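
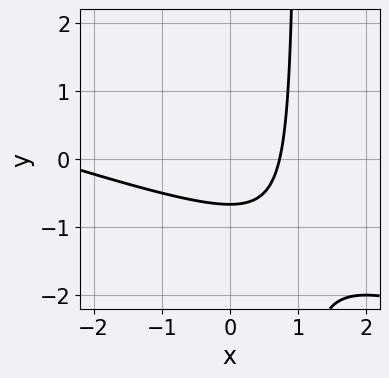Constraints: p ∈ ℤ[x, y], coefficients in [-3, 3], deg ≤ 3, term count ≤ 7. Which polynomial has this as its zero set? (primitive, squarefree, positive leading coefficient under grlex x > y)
x^2 + 3*x*y + 2*x - 3*y - 2

1. Degree: the shape is more complex than any degree-1 curve, so deg p = 2.
2. The integer polynomial consistent with all of this is the stated p.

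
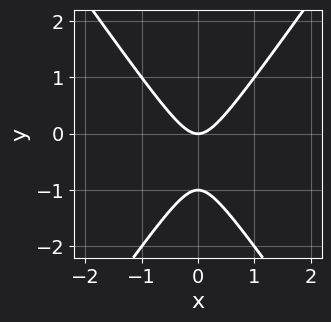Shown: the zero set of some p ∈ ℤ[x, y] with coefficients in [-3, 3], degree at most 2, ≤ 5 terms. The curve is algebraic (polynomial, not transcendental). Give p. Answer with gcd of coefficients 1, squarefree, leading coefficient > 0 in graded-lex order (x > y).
2*x^2 - y^2 - y

First, degree: a generic line meets the curve in up to 2 points, so deg p = 2.
Next, symmetries: it's symmetric under x → −x, forcing even powers of x.
Then, checking where it meets the axes: one x-axis crossing is at x = 0; the y-axis gridline crossings are at y ∈ {-1, 0}.
Finally, assembling these constraints gives the stated polynomial.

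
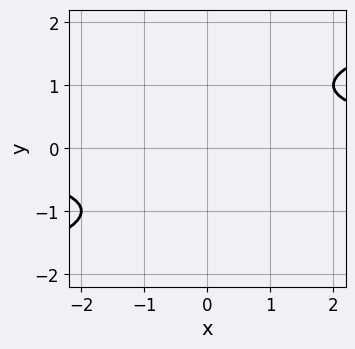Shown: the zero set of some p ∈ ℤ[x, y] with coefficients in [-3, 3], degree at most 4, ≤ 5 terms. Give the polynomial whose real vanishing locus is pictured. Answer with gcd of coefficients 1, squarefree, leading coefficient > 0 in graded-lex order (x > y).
Degree: the shape is more complex than any degree-3 curve, so deg p = 4.
From the axis intercepts and sections: the curve avoids every integer y-axis point in the box; no x-intercept at any integer in the box.
These observations pin down the coefficients.

y^4 - 2*x*y + 3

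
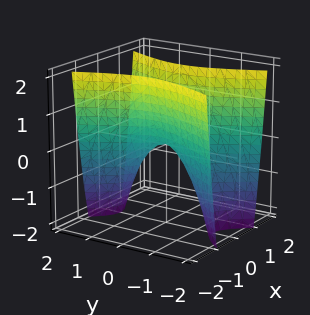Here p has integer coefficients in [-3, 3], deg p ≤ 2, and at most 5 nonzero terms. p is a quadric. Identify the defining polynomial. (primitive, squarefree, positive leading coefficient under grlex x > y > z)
3*x^2 - y^2 - z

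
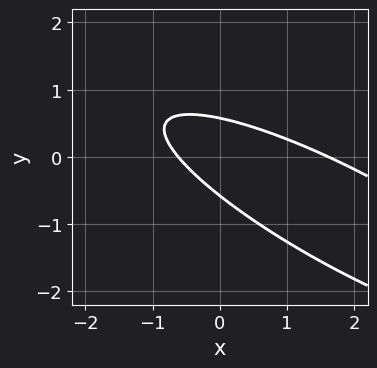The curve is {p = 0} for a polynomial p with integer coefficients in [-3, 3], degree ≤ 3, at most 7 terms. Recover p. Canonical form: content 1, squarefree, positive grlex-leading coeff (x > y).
The degree is 2 — a generic line meets the curve in up to 2 points.
Solving for integer coefficients yields p as stated.

x^2 + 3*x*y + 3*y^2 - x - 1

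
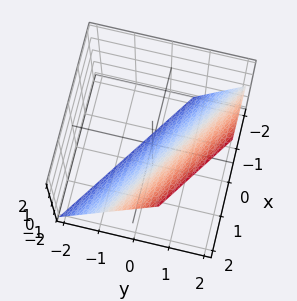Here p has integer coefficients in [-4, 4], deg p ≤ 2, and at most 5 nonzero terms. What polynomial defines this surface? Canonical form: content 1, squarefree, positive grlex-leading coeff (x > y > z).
2*x + 3*y - 2*z - 2

(a) Degree: every cross-section is a straight line — this is a plane, so deg p = 1.
(b) Against the integer gridlines: it meets the x-axis at x = 1 (among the integer gridlines); one z-axis crossing is at z = -1.
(c) Together with the visible shape, these determine p as stated.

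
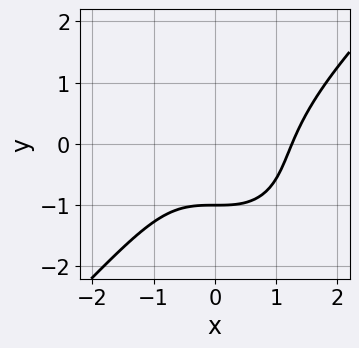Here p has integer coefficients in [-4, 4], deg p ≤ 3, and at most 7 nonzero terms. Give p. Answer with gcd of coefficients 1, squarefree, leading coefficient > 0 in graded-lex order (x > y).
x^3 - y^3 - y^2 - 2*y - 2

1. deg p = 3. The shape is more complex than any degree-2 curve.
2. Checking where it meets the axes: one y-axis crossing is at y = -1.
3. Matching integer coefficients to the picture gives p.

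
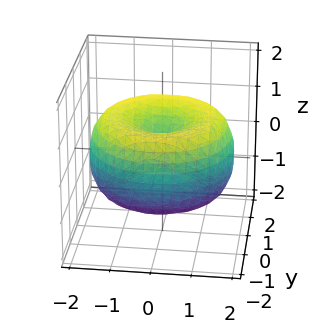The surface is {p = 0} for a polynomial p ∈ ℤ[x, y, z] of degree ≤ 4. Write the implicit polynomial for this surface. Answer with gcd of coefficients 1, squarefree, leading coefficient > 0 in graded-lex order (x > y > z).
deg p = 4. No degree-3 surface has this shape.
Symmetries: the z-axis is an axis of rotation, so x and y enter only as x² + y².
Observable constraints: a circular section at z = 1 has radius exactly 1.
Matching integer coefficients to the picture gives p.

x^4 + 2*x^2*y^2 + y^4 - 3*x^2 - 3*y^2 + 3*z^2 - 1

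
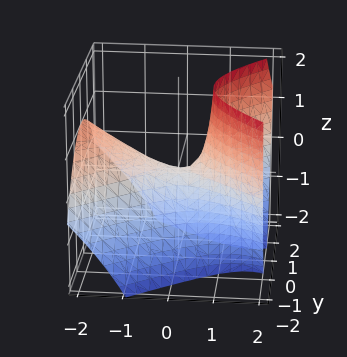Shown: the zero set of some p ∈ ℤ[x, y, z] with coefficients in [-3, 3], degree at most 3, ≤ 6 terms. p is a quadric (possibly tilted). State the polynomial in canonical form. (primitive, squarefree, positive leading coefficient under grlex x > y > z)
First, degree: the shape is more complex than any degree-1 surface, so deg p = 2.
Then, from the visible intercepts: it meets the z-axis at z = 0 (among the integer gridlines); it meets the y-axis at y = 0 (among the integer gridlines); it meets the x-axis at x = 0 (among the integer gridlines).
Finally, matching integer coefficients to the picture gives p.

2*x^2 + 3*x*z - 3*y^2 - 3*z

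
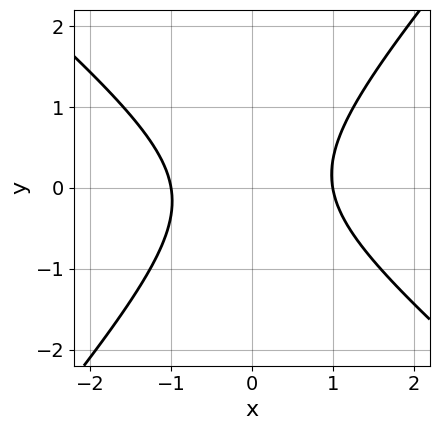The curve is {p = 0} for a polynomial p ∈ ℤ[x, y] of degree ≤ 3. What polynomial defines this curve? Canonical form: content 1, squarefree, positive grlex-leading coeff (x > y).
deg p = 2. No degree-1 curve has this shape.
Checking where it meets the axes: among the integer gridlines, it crosses the x-axis at x ∈ {-1, 1}; the curve avoids every integer y-axis point in the box.
Solving for integer coefficients yields p as stated.

3*x^2 + x*y - 3*y^2 - 3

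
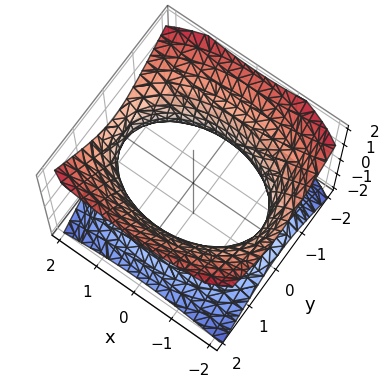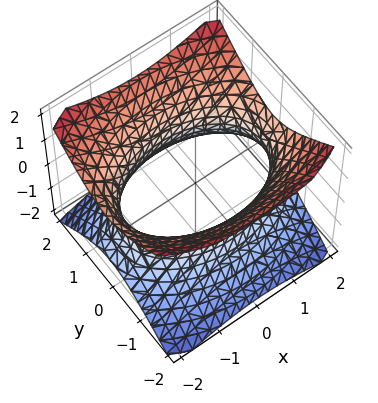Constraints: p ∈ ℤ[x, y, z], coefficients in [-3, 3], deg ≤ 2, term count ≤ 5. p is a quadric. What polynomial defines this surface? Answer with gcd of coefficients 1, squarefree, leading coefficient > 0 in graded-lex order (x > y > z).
x^2 + 2*y^2 - 2*z^2 - 3

(a) deg p = 2. An hourglass — one-sheet hyperboloid; a quadric.
(b) Symmetries: it's symmetric under x → −x, forcing even powers of x; mirror symmetry y ↦ −y ⇒ only even powers of y; the z ↦ −z reflection is a symmetry, so z appears only in even powers.
(c) From the axis intercepts and sections: no z-intercept at any integer in the box.
(d) Assembling these constraints gives the stated polynomial.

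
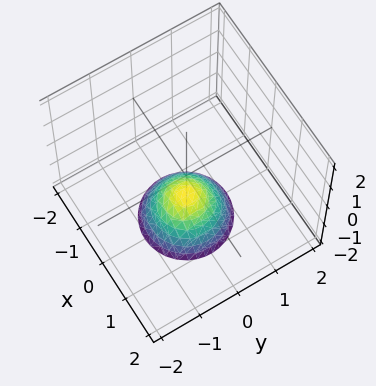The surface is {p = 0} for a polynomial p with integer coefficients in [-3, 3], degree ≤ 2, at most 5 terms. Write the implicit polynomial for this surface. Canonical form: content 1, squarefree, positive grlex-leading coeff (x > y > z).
x^2 + y^2 + z + 1

(a) Degree: the shape is more complex than any degree-1 surface, so deg p = 2.
(b) Symmetries: rotational symmetry about the z-axis ⇒ p depends on x, y only through x² + y².
(c) Checking where it meets the axes: it misses every integer gridline on the y-axis; no x-intercept at any integer in the box.
(d) These observations pin down the coefficients.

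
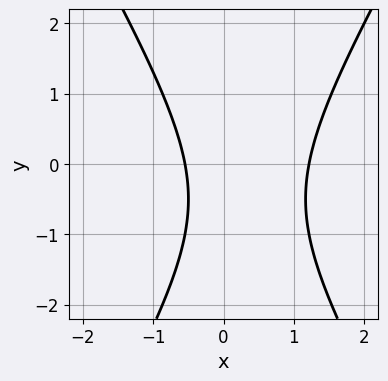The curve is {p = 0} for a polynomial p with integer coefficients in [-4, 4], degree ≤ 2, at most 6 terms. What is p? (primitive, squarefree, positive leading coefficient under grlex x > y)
(a) Degree: the shape is more complex than any degree-1 curve, so deg p = 2.
(b) From the axis intercepts and sections: it misses every integer gridline on the y-axis.
(c) Putting this together gives p.

3*x^2 - y^2 - 2*x - y - 2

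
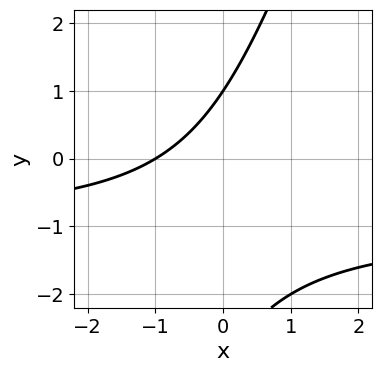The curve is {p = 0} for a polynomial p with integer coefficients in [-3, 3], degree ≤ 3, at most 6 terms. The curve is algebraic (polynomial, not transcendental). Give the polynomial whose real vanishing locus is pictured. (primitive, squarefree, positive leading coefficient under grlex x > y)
3*x*y - y^2 + 3*x - 2*y + 3

First, degree: a generic line meets the curve in up to 2 points, so deg p = 2.
Next, checking where it meets the axes: one x-axis crossing is at x = -1; it crosses the y-axis at the gridline y = 1.
Finally, solving for integer coefficients yields p as stated.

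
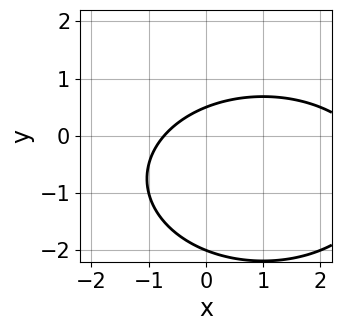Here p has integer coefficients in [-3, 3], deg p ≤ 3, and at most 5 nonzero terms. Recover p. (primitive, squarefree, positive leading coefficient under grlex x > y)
First, the degree is 2 — no degree-1 curve has this shape.
Next, against the integer gridlines: one y-axis crossing is at y = -2.
Finally, solving for integer coefficients yields p as stated.

x^2 + 2*y^2 - 2*x + 3*y - 2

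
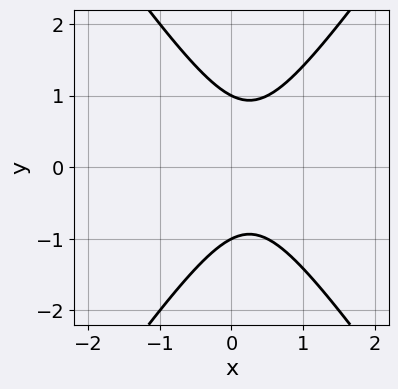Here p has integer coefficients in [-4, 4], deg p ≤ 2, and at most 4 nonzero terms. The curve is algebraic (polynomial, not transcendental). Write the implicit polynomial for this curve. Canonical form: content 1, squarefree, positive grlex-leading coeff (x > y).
2*x^2 - y^2 - x + 1

First, deg p = 2.
Next, symmetries: mirror symmetry y ↦ −y ⇒ only even powers of y.
Then, against the integer gridlines: the y-axis gridline crossings are at y ∈ {-1, 1}; no x-intercept at any integer in the box.
Finally, these observations pin down the coefficients.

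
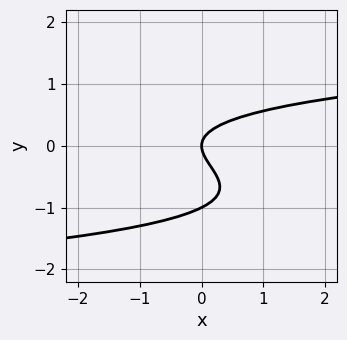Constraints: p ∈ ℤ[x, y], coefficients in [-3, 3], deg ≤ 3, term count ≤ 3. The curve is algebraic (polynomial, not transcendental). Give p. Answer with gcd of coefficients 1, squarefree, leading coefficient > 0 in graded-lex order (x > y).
(a) deg p = 3. The shape is more complex than any degree-2 curve.
(b) Reading off the gridlines: it crosses the x-axis at the gridline x = 0; among the integer gridlines, it crosses the y-axis at y ∈ {-1, 0}.
(c) Assembling these constraints gives the stated polynomial.

2*y^3 + 2*y^2 - x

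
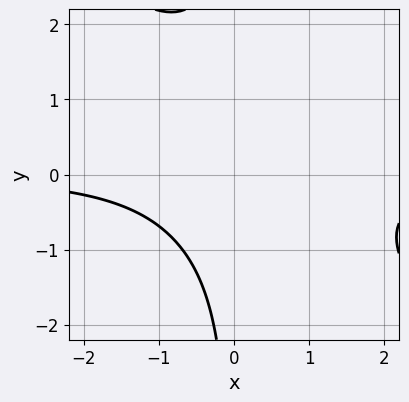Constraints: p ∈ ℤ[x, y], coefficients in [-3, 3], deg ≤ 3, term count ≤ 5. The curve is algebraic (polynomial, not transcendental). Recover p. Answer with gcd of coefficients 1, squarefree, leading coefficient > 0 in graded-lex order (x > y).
2*x^2*y + 2*x*y^2 - x*y + 3

deg p = 3. The shape is more complex than any degree-2 curve.
Against the integer gridlines: no x-intercept at any integer in the box; it misses every integer gridline on the y-axis.
Matching integer coefficients to the picture gives p.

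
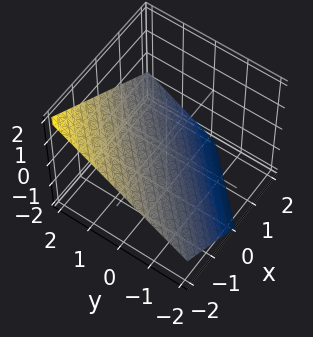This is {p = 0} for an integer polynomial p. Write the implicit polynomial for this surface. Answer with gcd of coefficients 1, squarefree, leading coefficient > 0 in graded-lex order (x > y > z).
(a) The degree is 1 — the surface is flat (a plane).
(b) From the visible intercepts: it meets the x-axis at x = -1 (among the integer gridlines); one y-axis crossing is at y = 1.
(c) These observations pin down the coefficients.

2*x - 2*y + 3*z + 2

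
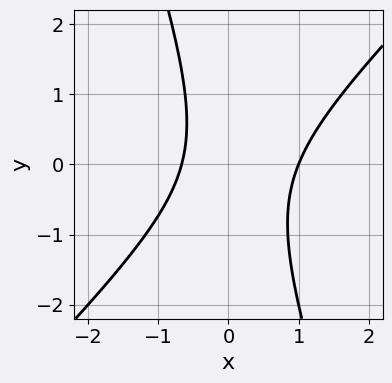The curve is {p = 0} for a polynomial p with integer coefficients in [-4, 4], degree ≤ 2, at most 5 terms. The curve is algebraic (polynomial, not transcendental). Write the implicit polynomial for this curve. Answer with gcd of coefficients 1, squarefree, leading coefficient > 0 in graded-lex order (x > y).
Degree: a generic line meets the curve in up to 2 points, so deg p = 2.
Observable constraints: one x-axis crossing is at x = 1; the curve avoids every integer y-axis point in the box.
The integer polynomial consistent with all of this is the stated p.

3*x^2 - 2*x*y - y^2 - x - 2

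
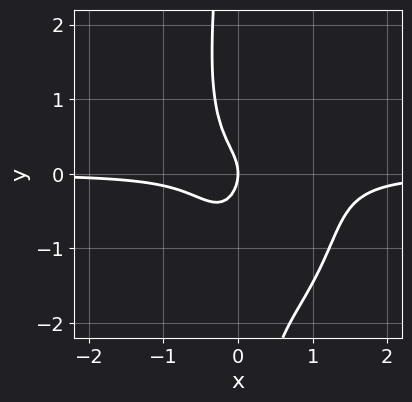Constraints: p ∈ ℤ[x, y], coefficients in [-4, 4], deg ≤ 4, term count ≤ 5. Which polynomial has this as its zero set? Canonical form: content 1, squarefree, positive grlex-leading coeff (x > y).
1. The degree is 4 — no degree-3 curve has this shape.
2. From the visible intercepts: one y-axis crossing is at y = 0; it meets the x-axis at x = 0 (among the integer gridlines).
3. These observations pin down the coefficients.

3*x^3*y + x*y^3 - 3*x^2*y + y^2 + x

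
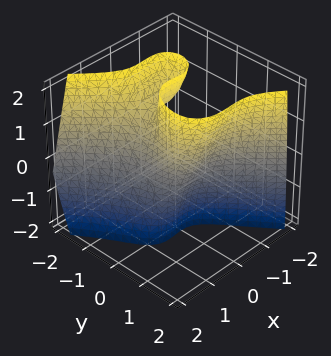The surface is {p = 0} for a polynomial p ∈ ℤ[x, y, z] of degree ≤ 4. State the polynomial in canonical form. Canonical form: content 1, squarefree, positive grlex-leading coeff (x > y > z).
3*x^3 + x^2*z + 2*y^3 - 2*y*z - 1

1. The degree is 3 — no degree-2 surface has this shape.
2. Against the integer gridlines: it misses every integer gridline on the z-axis.
3. Assembling these constraints gives the stated polynomial.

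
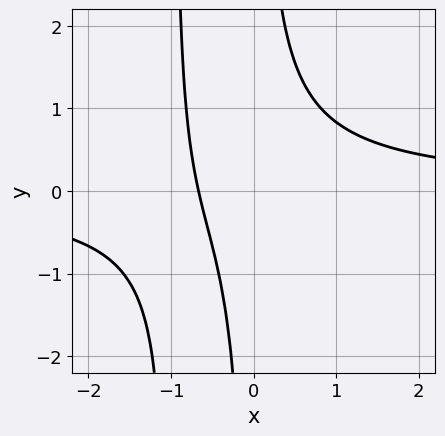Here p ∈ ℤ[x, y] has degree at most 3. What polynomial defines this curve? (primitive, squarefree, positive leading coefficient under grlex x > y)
3*x^2*y + 3*x*y - 3*x - 2

1. The degree is 3 — no degree-2 curve has this shape.
2. Checking where it meets the axes: the curve avoids every integer y-axis point in the box.
3. Solving for integer coefficients yields p as stated.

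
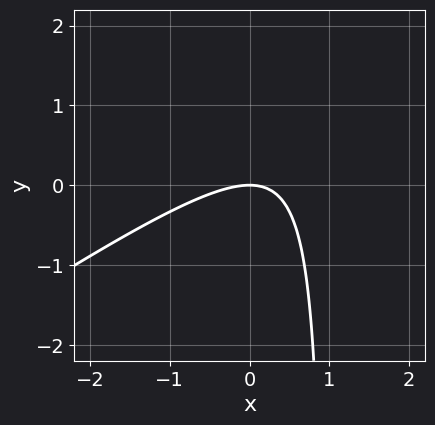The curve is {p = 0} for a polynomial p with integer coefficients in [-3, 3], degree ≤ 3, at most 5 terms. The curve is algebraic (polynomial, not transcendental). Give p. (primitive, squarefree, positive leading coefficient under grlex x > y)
The degree is 2 — a generic line meets the curve in up to 2 points.
From the visible intercepts: it crosses the x-axis at the gridline x = 0; it meets the y-axis at y = 0 (among the integer gridlines).
Solving for integer coefficients yields p as stated.

2*x^2 - 3*x*y + 3*y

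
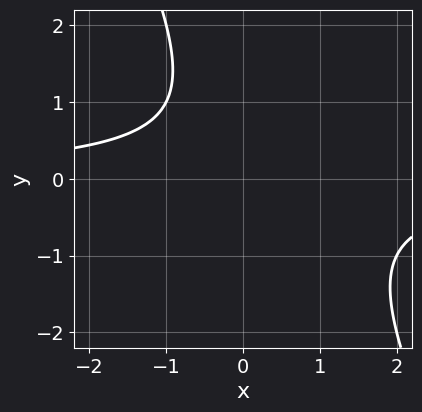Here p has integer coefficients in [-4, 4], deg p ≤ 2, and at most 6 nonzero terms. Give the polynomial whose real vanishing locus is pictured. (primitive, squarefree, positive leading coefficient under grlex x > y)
1. The degree is 2 — the shape is more complex than any degree-1 curve.
2. Reading off the gridlines: it misses every integer gridline on the y-axis; the curve avoids every integer x-axis point in the box.
3. These observations pin down the coefficients.

2*x*y + y^2 - y + 2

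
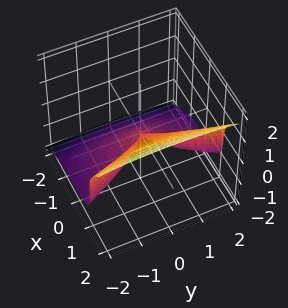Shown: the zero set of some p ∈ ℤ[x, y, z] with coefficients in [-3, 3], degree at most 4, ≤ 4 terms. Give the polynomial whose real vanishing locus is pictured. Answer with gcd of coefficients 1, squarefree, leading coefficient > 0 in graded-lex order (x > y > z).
(a) deg p = 3. The shape is more complex than any degree-2 surface.
(b) Reading off the gridlines: it meets the z-axis at z = 0 (among the integer gridlines); one y-axis crossing is at y = 0; one x-axis crossing is at x = 0.
(c) Fitting integer coefficients to these (and the overall shape) gives p.

2*x^3 - 3*z^3 - y^2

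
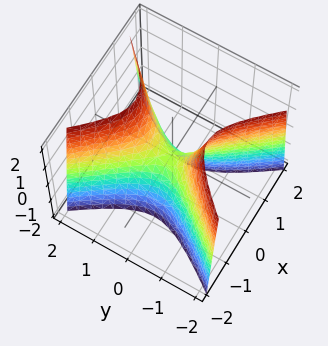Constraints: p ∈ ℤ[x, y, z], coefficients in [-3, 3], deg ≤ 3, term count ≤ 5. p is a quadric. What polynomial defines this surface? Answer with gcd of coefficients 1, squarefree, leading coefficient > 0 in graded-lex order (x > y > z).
(a) deg p = 2.
(b) Symmetries: the x ↦ −x reflection is a symmetry, so x appears only in even powers; it's symmetric under y → −y, forcing even powers of y.
(c) Checking where it meets the axes: it crosses the x-axis at the gridline x = 0; it crosses the z-axis at the gridline z = 0; it crosses the y-axis at the gridline y = 0.
(d) Matching integer coefficients to the picture gives p.

3*x^2 - 2*y^2 + z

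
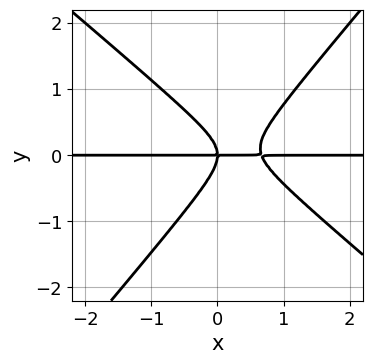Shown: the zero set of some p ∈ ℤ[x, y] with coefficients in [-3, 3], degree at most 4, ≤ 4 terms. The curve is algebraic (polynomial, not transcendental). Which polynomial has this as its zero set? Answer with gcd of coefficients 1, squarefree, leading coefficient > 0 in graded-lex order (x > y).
3*x^2*y + x*y^2 - 3*y^3 - 2*x*y

(a) The degree is 3 — the shape is more complex than any degree-2 curve.
(b) Checking where it meets the axes: every point of the x-axis in the box is on the curve; one y-axis crossing is at y = 0.
(c) These observations pin down the coefficients.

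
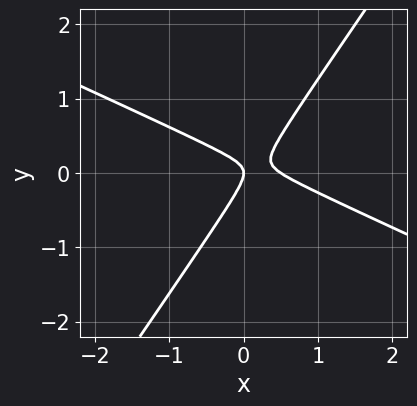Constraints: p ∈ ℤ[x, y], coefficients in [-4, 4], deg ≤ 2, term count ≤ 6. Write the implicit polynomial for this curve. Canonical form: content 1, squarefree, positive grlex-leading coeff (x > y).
(a) The degree is 2 — the shape is more complex than any degree-1 curve.
(b) Reading off the gridlines: one x-axis crossing is at x = 0; it meets the y-axis at y = 0 (among the integer gridlines).
(c) These observations pin down the coefficients.

2*x^2 + 3*x*y - 3*y^2 - x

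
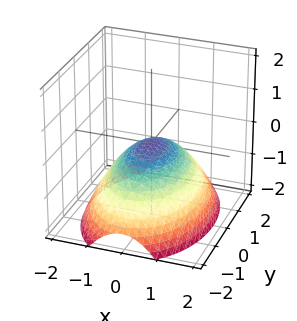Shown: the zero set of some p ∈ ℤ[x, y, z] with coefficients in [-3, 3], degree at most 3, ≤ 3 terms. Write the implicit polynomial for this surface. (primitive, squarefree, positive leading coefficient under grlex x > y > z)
(a) The degree is 2 — a paraboloid; a quadric.
(b) Symmetries: the y ↦ −y reflection is a symmetry, so y appears only in even powers; the x ↦ −x reflection is a symmetry, so x appears only in even powers.
(c) Reading off the gridlines: it meets the z-axis at z = 0 (among the integer gridlines); it crosses the x-axis at the gridline x = 0; it meets the y-axis at y = 0 (among the integer gridlines).
(d) Assembling these constraints gives the stated polynomial.

2*x^2 + y^2 + 3*z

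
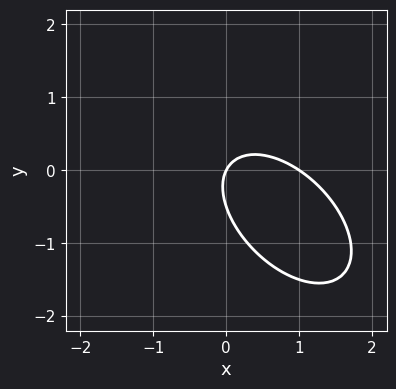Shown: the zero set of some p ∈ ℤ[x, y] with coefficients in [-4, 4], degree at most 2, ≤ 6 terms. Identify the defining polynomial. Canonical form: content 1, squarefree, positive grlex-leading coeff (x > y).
(a) deg p = 2. No degree-1 curve has this shape.
(b) Reading off the gridlines: it meets the y-axis at y = 0 (among the integer gridlines); the x-axis gridline crossings are at x ∈ {0, 1}.
(c) Solving for integer coefficients yields p as stated.

2*x^2 + 2*x*y + 2*y^2 - 2*x + y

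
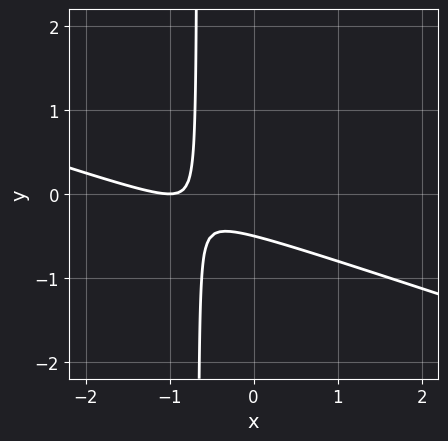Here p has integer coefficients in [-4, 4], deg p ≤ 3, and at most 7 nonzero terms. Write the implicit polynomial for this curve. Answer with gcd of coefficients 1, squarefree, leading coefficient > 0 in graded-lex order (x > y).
(a) deg p = 2. The shape is more complex than any degree-1 curve.
(b) Reading off the gridlines: it crosses the x-axis at the gridline x = -1.
(c) Assembling these constraints gives the stated polynomial.

x^2 + 3*x*y + 2*x + 2*y + 1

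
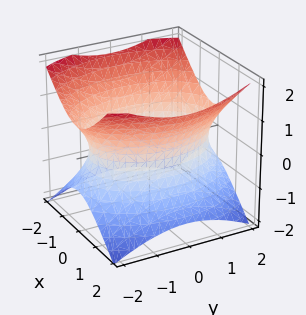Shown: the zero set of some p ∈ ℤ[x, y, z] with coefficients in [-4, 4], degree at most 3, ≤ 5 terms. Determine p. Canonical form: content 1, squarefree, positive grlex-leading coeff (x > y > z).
deg p = 2. An hourglass — one-sheet hyperboloid; a quadric.
Symmetries: mirror symmetry y ↦ −y ⇒ only even powers of y; it's symmetric under x → −x, forcing even powers of x; mirror symmetry z ↦ −z ⇒ only even powers of z.
From the visible intercepts: no z-intercept at any integer in the box.
Together with the visible shape, these determine p as stated.

2*x^2 + y^2 - 2*z^2 - 3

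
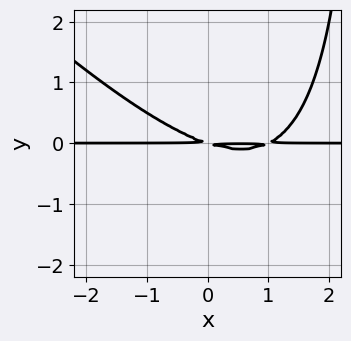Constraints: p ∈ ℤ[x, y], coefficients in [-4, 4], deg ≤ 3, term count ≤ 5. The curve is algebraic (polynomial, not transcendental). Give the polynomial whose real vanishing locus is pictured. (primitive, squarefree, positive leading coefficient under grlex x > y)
Degree: a generic line meets the curve in up to 3 points, so deg p = 3.
Observable constraints: the visible x-axis segment lies entirely on the curve.
Putting this together gives p.

x^2*y + x*y^2 - x*y - 3*y^2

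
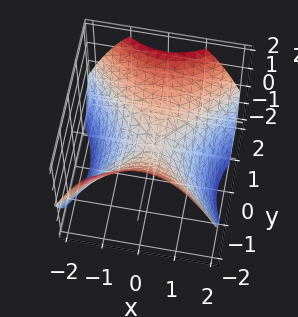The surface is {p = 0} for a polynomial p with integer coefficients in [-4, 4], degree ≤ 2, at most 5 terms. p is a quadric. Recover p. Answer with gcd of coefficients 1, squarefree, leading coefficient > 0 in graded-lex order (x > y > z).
2*x^2 - 2*y^2 + 3*z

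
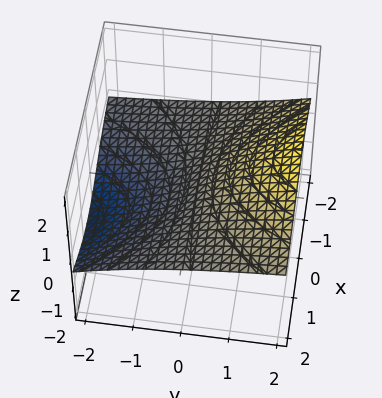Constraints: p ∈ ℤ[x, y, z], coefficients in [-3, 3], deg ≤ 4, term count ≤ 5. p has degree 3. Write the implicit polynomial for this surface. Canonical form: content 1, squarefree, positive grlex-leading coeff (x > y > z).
2*x^2*z + x*y*z + 2*z^3 - 2*y + 3*z

deg p = 3. The shape is more complex than any degree-2 surface.
From the visible intercepts: every point of the x-axis in the box is on the surface; one z-axis crossing is at z = 0; one y-axis crossing is at y = 0.
Matching integer coefficients to the picture gives p.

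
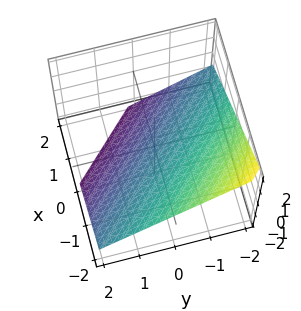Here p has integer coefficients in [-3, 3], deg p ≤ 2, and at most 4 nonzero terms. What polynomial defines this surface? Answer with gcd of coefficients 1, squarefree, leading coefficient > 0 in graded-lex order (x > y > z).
2*x + 2*y + 3*z + 2

First, degree: the surface is flat (a plane), so deg p = 1.
Next, observable constraints: it crosses the x-axis at the gridline x = -1; it meets the y-axis at y = -1 (among the integer gridlines).
Finally, these observations pin down the coefficients.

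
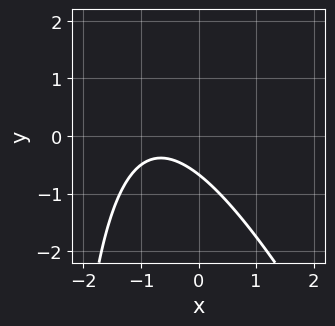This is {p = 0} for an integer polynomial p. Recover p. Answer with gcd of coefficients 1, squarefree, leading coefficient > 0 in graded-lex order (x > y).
2*x^2 + x*y + 3*x + 3*y + 2

deg p = 2. A generic line meets the curve in up to 2 points.
Reading off the gridlines: the curve avoids every integer x-axis point in the box.
Solving for integer coefficients yields p as stated.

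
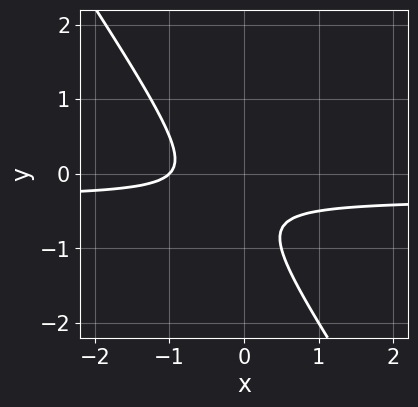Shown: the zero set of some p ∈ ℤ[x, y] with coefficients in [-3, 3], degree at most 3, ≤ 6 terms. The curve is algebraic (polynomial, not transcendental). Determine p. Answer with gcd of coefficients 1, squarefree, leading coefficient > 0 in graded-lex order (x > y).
(a) Degree: a generic line meets the curve in up to 2 points, so deg p = 2.
(b) Reading off the gridlines: no y-intercept at any integer in the box; it meets the x-axis at x = -1 (among the integer gridlines).
(c) Putting this together gives p.

3*x*y + 2*y^2 + x + 2*y + 1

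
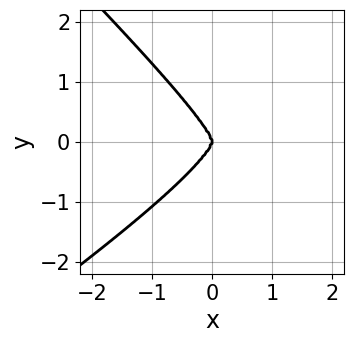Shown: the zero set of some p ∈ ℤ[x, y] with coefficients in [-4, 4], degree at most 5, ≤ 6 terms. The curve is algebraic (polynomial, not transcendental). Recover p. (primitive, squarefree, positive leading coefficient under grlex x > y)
The degree is 4 — no degree-3 curve has this shape.
From the visible intercepts: it meets the y-axis at y = 0 (among the integer gridlines); it crosses the x-axis at the gridline x = 0.
Solving for integer coefficients yields p as stated.

2*x^2*y^2 - x*y^3 - 3*y^4 - 3*x^3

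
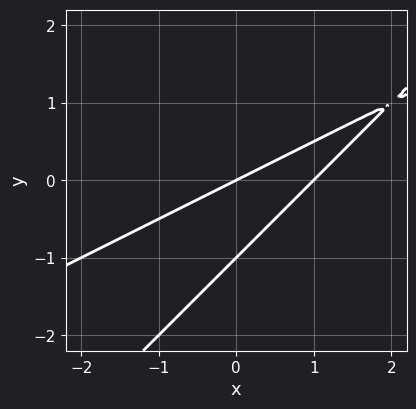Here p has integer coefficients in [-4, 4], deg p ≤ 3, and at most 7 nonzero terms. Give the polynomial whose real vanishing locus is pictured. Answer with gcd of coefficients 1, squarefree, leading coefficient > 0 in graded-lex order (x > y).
x^2 - 3*x*y + 2*y^2 - x + 2*y

1. Degree: no degree-1 curve has this shape, so deg p = 2.
2. From the axis intercepts and sections: among the integer gridlines, it crosses the x-axis at x ∈ {0, 1}; among the integer gridlines, it crosses the y-axis at y ∈ {-1, 0}.
3. Together with the visible shape, these determine p as stated.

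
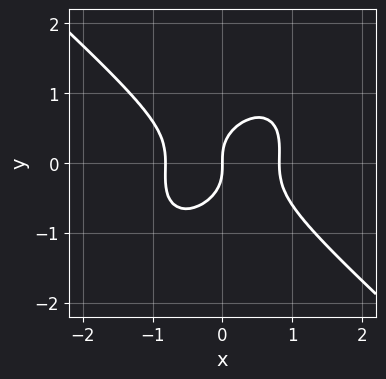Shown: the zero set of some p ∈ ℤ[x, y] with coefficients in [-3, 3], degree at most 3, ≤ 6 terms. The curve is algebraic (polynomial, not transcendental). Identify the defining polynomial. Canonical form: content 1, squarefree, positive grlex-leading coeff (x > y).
3*x^3 - x*y^2 + 3*y^3 - 2*x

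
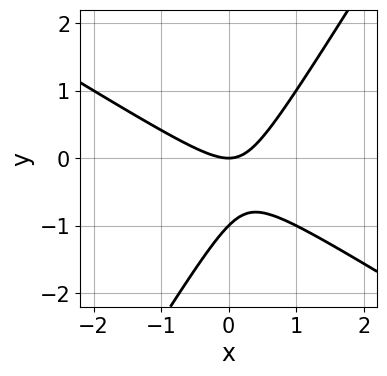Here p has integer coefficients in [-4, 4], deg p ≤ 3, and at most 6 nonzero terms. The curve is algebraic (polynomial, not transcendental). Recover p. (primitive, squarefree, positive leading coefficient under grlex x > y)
First, degree: no degree-1 curve has this shape, so deg p = 2.
Next, observable constraints: the y-axis gridline crossings are at y ∈ {-1, 0}; one x-axis crossing is at x = 0.
Finally, matching integer coefficients to the picture gives p.

x^2 + x*y - y^2 - y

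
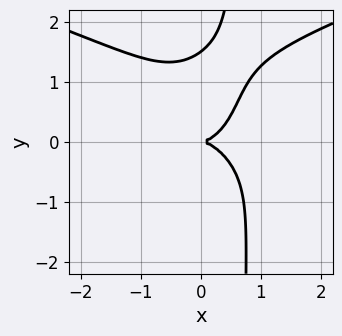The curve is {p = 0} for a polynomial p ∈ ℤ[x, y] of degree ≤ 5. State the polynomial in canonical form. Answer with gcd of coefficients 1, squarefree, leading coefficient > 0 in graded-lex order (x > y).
1. Degree: a generic line meets the curve in up to 4 points, so deg p = 4.
2. From the visible intercepts: it meets the y-axis at y = 0 (among the integer gridlines); it meets the x-axis at x = 0 (among the integer gridlines).
3. Putting this together gives p.

3*x*y^3 - 2*x^3 - 3*x*y^2 - 2*y^3 + 3*y^2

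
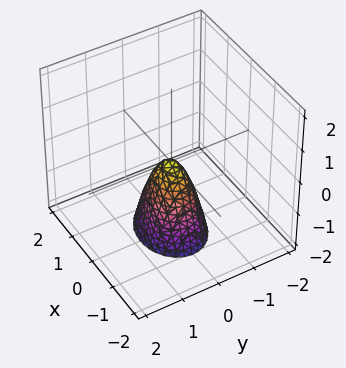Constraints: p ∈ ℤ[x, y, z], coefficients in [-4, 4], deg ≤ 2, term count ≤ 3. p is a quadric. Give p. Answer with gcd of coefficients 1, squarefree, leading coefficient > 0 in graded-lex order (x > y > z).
2*x^2 + 3*y^2 + z

1. Degree: a paraboloid; a quadric, so deg p = 2.
2. Symmetries: mirror symmetry y ↦ −y ⇒ only even powers of y; the x ↦ −x reflection is a symmetry, so x appears only in even powers.
3. Observable constraints: one y-axis crossing is at y = 0; it crosses the z-axis at the gridline z = 0; it crosses the x-axis at the gridline x = 0.
4. Putting this together gives p.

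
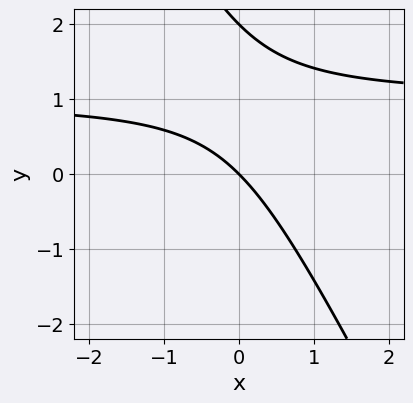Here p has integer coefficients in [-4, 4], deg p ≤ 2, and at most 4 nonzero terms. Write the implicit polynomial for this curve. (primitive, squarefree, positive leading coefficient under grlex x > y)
2*x*y + y^2 - 2*x - 2*y

(a) Degree: the shape is more complex than any degree-1 curve, so deg p = 2.
(b) Reading off the gridlines: among the integer gridlines, it crosses the y-axis at y ∈ {0, 2}; it meets the x-axis at x = 0 (among the integer gridlines).
(c) Fitting integer coefficients to these (and the overall shape) gives p.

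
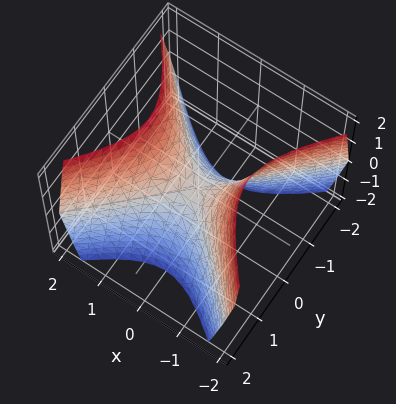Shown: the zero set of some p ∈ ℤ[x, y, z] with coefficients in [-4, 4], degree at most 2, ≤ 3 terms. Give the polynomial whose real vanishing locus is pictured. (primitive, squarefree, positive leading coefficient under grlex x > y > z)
1. The degree is 2 — a saddle surface; a quadric.
2. Symmetries: the y ↦ −y reflection is a symmetry, so y appears only in even powers; mirror symmetry x ↦ −x ⇒ only even powers of x.
3. Against the integer gridlines: it meets the y-axis at y = 0 (among the integer gridlines); it crosses the x-axis at the gridline x = 0; one z-axis crossing is at z = 0.
4. Matching integer coefficients to the picture gives p.

3*x^2 - 3*y^2 - 2*z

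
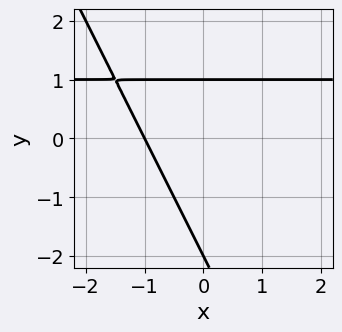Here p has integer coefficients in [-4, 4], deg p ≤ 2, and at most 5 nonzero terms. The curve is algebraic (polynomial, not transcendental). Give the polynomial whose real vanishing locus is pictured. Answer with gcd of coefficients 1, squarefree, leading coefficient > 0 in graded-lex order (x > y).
2*x*y + y^2 - 2*x + y - 2

First, the degree is 2 — the shape is more complex than any degree-1 curve.
Next, checking where it meets the axes: the y-axis gridline crossings are at y ∈ {-2, 1}; one x-axis crossing is at x = -1.
Finally, putting this together gives p.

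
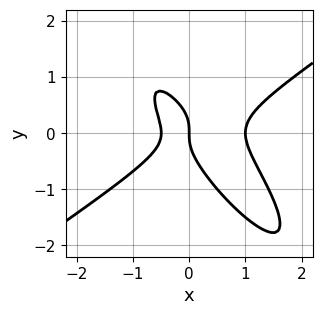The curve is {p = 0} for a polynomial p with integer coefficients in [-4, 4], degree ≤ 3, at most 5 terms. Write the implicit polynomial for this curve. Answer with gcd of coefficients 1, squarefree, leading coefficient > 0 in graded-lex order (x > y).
First, deg p = 3. A generic line meets the curve in up to 3 points.
Then, reading off the gridlines: among the integer gridlines, it crosses the x-axis at x ∈ {0, 1}; one y-axis crossing is at y = 0.
Finally, fitting integer coefficients to these (and the overall shape) gives p.

2*x^3 - 3*x*y^2 - 2*y^3 - x^2 - x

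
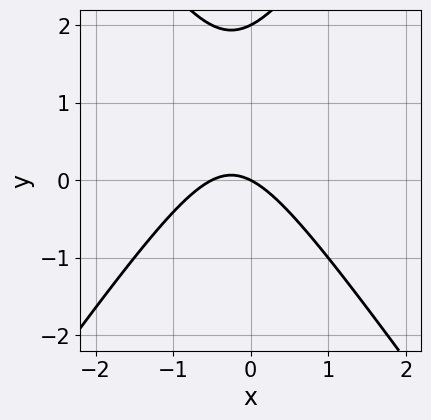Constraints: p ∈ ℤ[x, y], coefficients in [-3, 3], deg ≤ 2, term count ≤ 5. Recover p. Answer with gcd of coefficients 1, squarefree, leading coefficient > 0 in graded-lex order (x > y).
2*x^2 - y^2 + x + 2*y

1. deg p = 2. The shape is more complex than any degree-1 curve.
2. Reading off the gridlines: the y-axis gridline crossings are at y ∈ {0, 2}; it meets the x-axis at x = 0 (among the integer gridlines).
3. Assembling these constraints gives the stated polynomial.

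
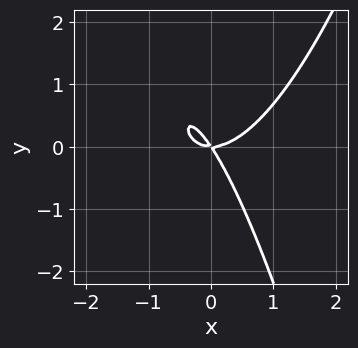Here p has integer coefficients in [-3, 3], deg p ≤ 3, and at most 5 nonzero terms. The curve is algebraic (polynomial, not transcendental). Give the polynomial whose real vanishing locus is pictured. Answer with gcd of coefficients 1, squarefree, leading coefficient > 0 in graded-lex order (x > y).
3*x^3 - 3*x*y - 2*y^2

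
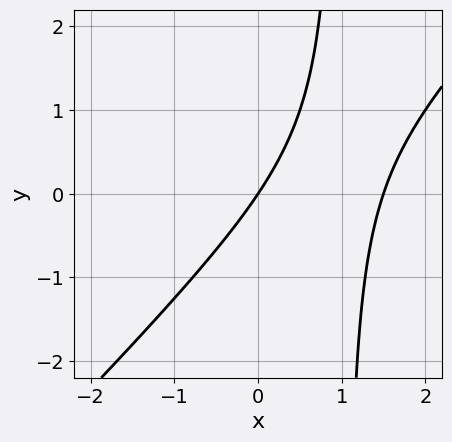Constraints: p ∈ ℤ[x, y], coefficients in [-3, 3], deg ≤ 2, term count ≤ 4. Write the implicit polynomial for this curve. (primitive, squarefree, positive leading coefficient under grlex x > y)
(a) The degree is 2 — a generic line meets the curve in up to 2 points.
(b) Observable constraints: it crosses the x-axis at the gridline x = 0; it crosses the y-axis at the gridline y = 0.
(c) Fitting integer coefficients to these (and the overall shape) gives p.

2*x^2 - 2*x*y - 3*x + 2*y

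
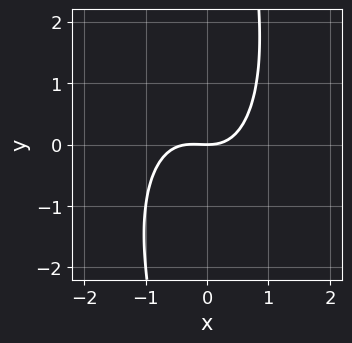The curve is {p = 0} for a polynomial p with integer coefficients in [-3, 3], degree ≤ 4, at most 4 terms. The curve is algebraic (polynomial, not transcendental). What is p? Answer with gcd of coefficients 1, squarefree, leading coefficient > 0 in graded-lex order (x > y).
3*x^3 + x*y^2 + x^2 - 3*y

First, degree: a generic line meets the curve in up to 3 points, so deg p = 3.
Then, observable constraints: it meets the y-axis at y = 0 (among the integer gridlines); it meets the x-axis at x = 0 (among the integer gridlines).
Finally, solving for integer coefficients yields p as stated.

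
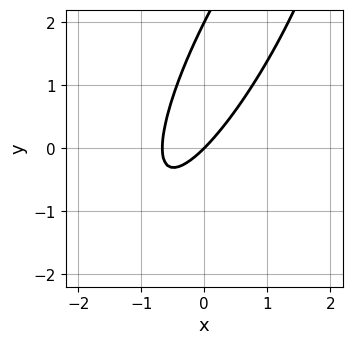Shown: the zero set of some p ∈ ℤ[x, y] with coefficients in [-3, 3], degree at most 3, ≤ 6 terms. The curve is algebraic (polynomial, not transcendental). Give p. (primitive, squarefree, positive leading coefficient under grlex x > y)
3*x^2 - 3*x*y + y^2 + 2*x - 2*y

First, degree: the shape is more complex than any degree-1 curve, so deg p = 2.
Then, reading off the gridlines: one x-axis crossing is at x = 0; the y-axis gridline crossings are at y ∈ {0, 2}.
Finally, matching integer coefficients to the picture gives p.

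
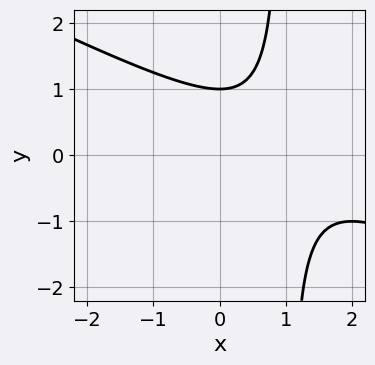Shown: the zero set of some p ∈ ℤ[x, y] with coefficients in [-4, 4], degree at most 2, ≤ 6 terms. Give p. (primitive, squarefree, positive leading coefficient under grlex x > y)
1. Degree: no degree-1 curve has this shape, so deg p = 2.
2. Reading off the gridlines: it crosses the y-axis at the gridline y = 1; no x-intercept at any integer in the box.
3. Together with the visible shape, these determine p as stated.

x^2 + 2*x*y - 2*x - 2*y + 2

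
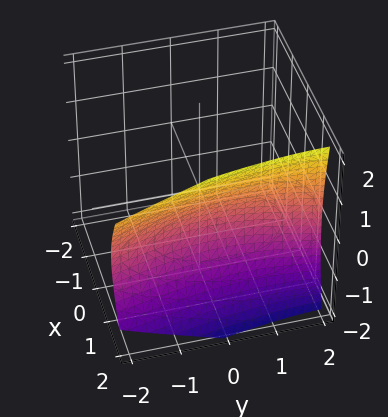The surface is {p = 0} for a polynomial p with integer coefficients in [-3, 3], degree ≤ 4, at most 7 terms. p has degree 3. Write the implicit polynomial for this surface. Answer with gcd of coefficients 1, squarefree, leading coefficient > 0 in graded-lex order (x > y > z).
(a) deg p = 3. The shape is more complex than any degree-2 surface.
(b) Checking where it meets the axes: it misses every integer gridline on the y-axis; it misses every integer gridline on the z-axis.
(c) Matching integer coefficients to the picture gives p.

2*x^3 + y*z^2 - y^2 - 3*z^2 - 3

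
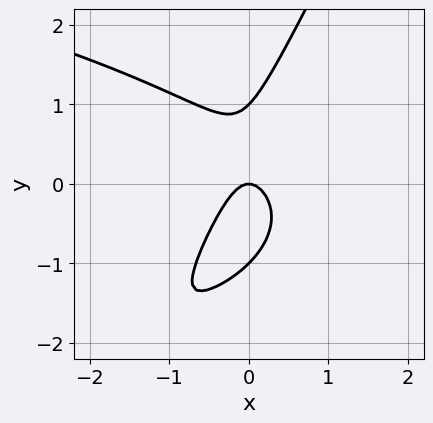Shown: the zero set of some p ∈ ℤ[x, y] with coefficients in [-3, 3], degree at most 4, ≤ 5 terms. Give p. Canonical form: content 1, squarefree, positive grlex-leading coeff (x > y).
(a) The degree is 3 — a generic line meets the curve in up to 3 points.
(b) Observable constraints: the y-axis gridline crossings are at y ∈ {-1, 0, 1}; it crosses the x-axis at the gridline x = 0.
(c) Solving for integer coefficients yields p as stated.

2*x*y^2 - y^3 + 3*x^2 + y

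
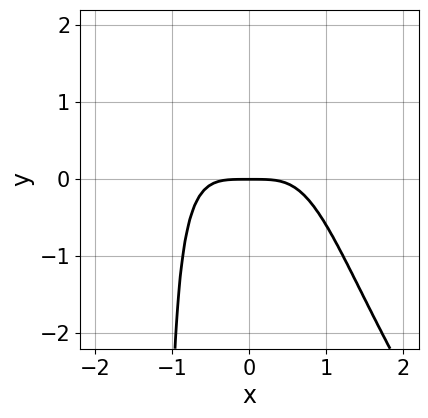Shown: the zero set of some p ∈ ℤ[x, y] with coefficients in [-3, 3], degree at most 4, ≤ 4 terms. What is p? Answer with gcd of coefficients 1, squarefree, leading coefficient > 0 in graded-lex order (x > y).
First, degree: the shape is more complex than any degree-3 curve, so deg p = 4.
Then, reading off the gridlines: one x-axis crossing is at x = 0; one y-axis crossing is at y = 0.
Finally, assembling these constraints gives the stated polynomial.

3*x^4 + 2*x^3*y + 3*y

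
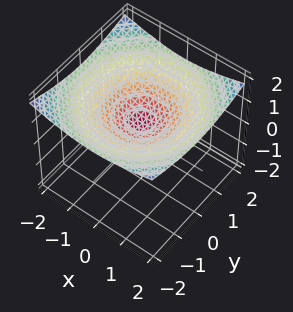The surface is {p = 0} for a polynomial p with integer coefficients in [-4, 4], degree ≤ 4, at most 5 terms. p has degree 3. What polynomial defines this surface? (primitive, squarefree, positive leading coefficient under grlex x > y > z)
(a) deg p = 3. No degree-2 surface has this shape.
(b) Checking where it meets the axes: it misses every integer gridline on the y-axis; it misses every integer gridline on the x-axis.
(c) Solving for integer coefficients yields p as stated.

3*z^3 - 3*x^2 - 3*y^2 + 3*z^2 - 1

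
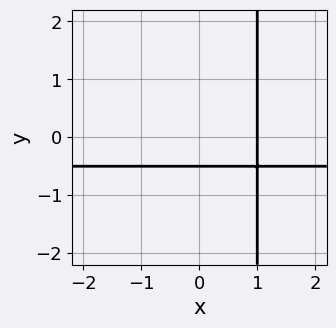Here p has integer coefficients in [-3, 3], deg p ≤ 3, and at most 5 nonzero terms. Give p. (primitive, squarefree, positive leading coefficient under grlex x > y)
(a) Degree: a generic line meets the curve in up to 2 points, so deg p = 2.
(b) Against the integer gridlines: one x-axis crossing is at x = 1.
(c) Solving for integer coefficients yields p as stated.

2*x*y + x - 2*y - 1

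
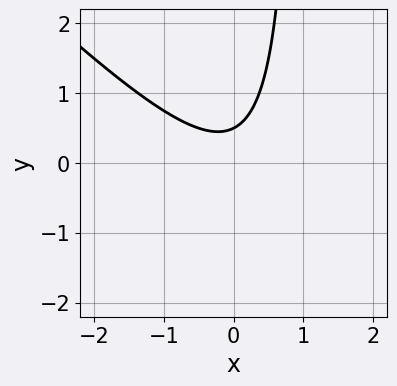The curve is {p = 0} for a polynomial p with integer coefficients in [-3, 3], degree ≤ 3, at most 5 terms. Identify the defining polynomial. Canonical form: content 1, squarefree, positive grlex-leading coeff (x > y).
2*x^2 + 2*x*y - 2*y + 1

The degree is 2 — the shape is more complex than any degree-1 curve.
Against the integer gridlines: the curve avoids every integer x-axis point in the box.
Together with the visible shape, these determine p as stated.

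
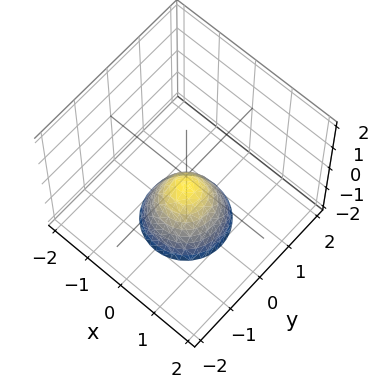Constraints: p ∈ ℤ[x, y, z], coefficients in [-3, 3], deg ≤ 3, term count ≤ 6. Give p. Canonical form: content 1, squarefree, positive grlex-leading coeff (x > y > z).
3*x^2 + 3*y^2 + 2*z + 1

(a) Degree: no degree-1 surface has this shape, so deg p = 2.
(b) By symmetry, the z-axis is an axis of rotation, so x and y enter only as x² + y².
(c) From the axis intercepts and sections: no y-intercept at any integer in the box; no x-intercept at any integer in the box; a circular section at z = -1 has radius between 0 and 1.
(d) Matching integer coefficients to the picture gives p.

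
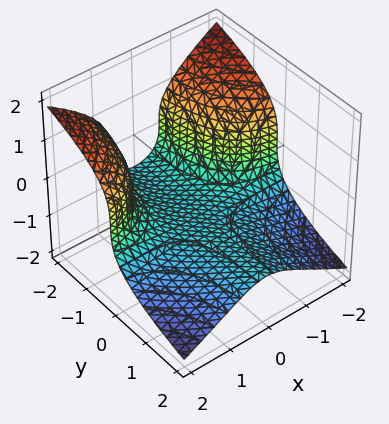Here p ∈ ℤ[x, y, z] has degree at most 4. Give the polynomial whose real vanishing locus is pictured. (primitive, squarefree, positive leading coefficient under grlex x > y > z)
2*x^2*y + 3*z^3 + 2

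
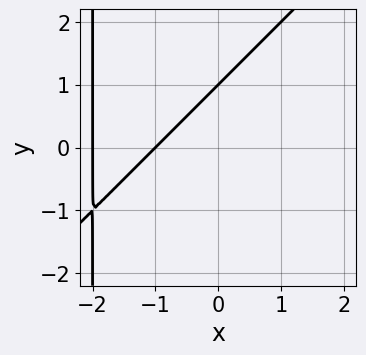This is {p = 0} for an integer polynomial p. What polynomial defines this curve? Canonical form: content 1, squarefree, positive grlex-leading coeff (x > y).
x^2 - x*y + 3*x - 2*y + 2

1. deg p = 2.
2. Checking where it meets the axes: it meets the y-axis at y = 1 (among the integer gridlines); the x-axis gridline crossings are at x ∈ {-2, -1}.
3. Putting this together gives p.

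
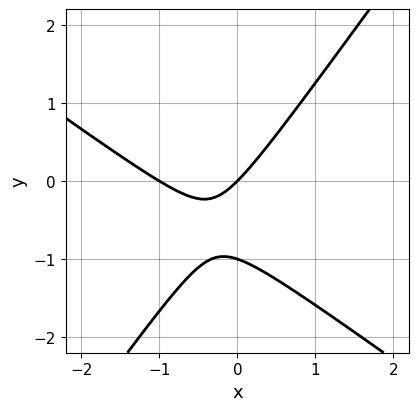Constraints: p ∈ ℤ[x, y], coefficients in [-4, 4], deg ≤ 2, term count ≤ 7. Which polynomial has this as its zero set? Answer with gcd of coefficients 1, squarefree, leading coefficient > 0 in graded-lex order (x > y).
1. deg p = 2.
2. Checking where it meets the axes: among the integer gridlines, it crosses the y-axis at y ∈ {-1, 0}; the x-axis gridline crossings are at x ∈ {-1, 0}.
3. Assembling these constraints gives the stated polynomial.

3*x^2 + 2*x*y - 3*y^2 + 3*x - 3*y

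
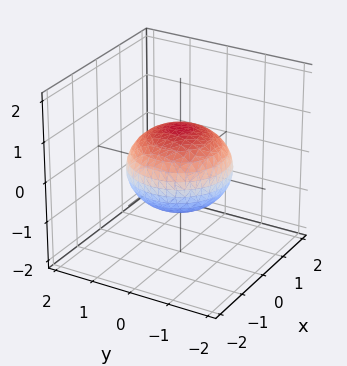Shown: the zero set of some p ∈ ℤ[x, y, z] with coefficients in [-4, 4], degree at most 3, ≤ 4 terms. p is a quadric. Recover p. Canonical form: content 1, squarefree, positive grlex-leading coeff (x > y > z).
2*x^2 + 2*y^2 + 3*z^2 - 3

1. Degree: a closed, bounded, convex surface; a quadric, so deg p = 2.
2. Symmetries: it's symmetric under z → −z, forcing even powers of z; the z-axis is an axis of rotation, so x and y enter only as x² + y².
3. From the visible intercepts: among the integer gridlines, it crosses the z-axis at z ∈ {-1, 1}; a circular section at z = 0 has radius between 1 and 2.
4. These observations pin down the coefficients.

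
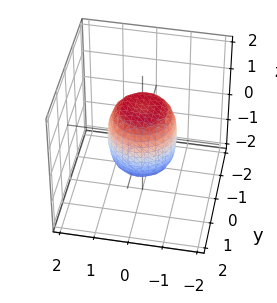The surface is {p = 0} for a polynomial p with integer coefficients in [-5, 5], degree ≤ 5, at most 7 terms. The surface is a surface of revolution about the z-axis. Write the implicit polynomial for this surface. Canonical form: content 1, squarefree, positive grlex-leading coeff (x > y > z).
The degree is 4 — no degree-3 surface has this shape.
Symmetries: the z-axis is an axis of rotation, so x and y enter only as x² + y².
Reading off the gridlines: a circular section at z = -1 has radius between 0 and 1; among the integer gridlines, it crosses the z-axis at z ∈ {-1, 1}; the x-axis gridline crossings are at x ∈ {-1, 1}.
Solving for integer coefficients yields p as stated. Check: (0, 1, 0) on the y-axis lies on the surface, and p(0, 1, 0) = 0. ✓

2*x^4 + 4*x^2*y^2 + 2*y^4 - x^2 - y^2 + z^2 - 1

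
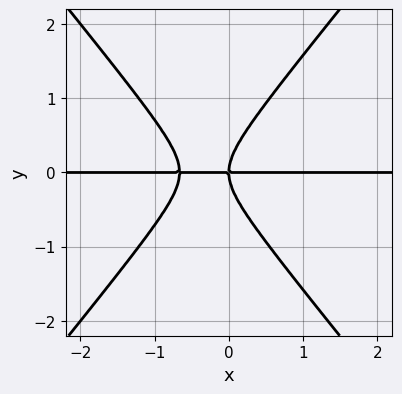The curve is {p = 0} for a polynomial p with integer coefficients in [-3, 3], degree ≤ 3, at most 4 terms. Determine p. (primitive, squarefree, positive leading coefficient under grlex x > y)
First, degree: no degree-2 curve has this shape, so deg p = 3.
Then, against the integer gridlines: it meets the y-axis at y = 0 (among the integer gridlines); the visible x-axis segment lies entirely on the curve.
Finally, solving for integer coefficients yields p as stated.

3*x^2*y - 2*y^3 + 2*x*y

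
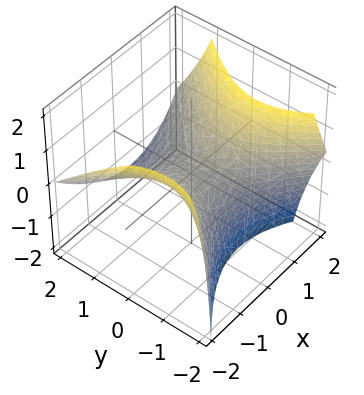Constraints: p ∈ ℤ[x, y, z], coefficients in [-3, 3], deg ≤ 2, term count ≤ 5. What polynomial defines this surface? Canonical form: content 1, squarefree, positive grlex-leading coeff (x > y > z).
(a) deg p = 2.
(b) Checking where it meets the axes: one z-axis crossing is at z = 0; it crosses the y-axis at the gridline y = 0.
(c) The integer polynomial consistent with all of this is the stated p.

2*x^2 + x*z - 2*y^2 - 2*y*z - 3*z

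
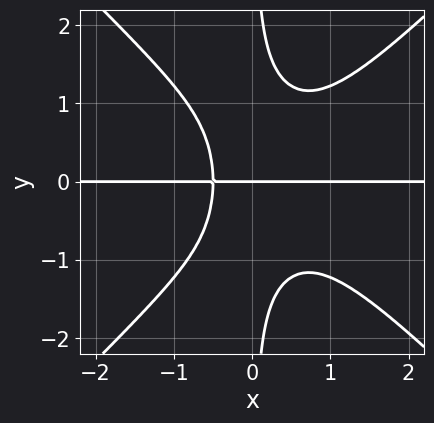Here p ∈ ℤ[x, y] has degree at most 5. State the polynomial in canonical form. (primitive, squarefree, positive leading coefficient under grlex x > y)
deg p = 4. The shape is more complex than any degree-3 curve.
Observable constraints: it meets the y-axis at y = 0 (among the integer gridlines); the visible x-axis segment lies entirely on the curve.
Assembling these constraints gives the stated polynomial.

2*x^3*y - 2*x*y^3 - x^2*y + x*y + y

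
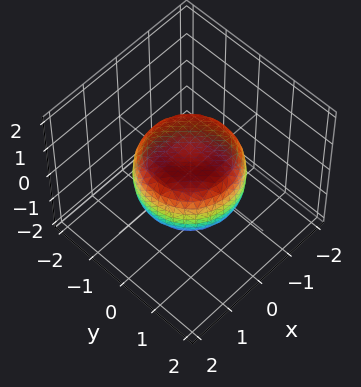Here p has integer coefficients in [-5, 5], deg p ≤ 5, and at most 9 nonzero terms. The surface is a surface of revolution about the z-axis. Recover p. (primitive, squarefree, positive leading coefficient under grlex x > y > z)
deg p = 4.
Symmetry: the surface is invariant under rotation about z: p = q(x² + y², z).
Checking where it meets the axes: a circular section at z = 0 has radius between 1 and 2.
Solving for integer coefficients yields p as stated.

2*x^4 + 4*x^2*y^2 + 2*y^4 - 2*x^2 - 2*y^2 + 3*z^2 - 2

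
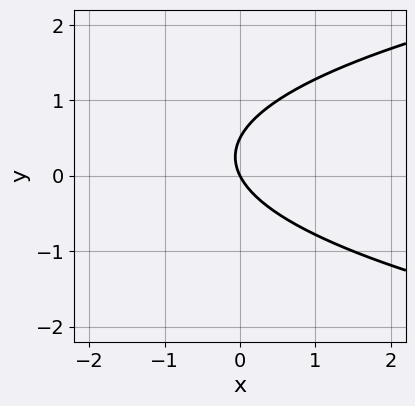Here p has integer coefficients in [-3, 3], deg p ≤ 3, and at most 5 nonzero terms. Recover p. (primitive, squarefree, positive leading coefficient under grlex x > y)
2*y^2 - 2*x - y

1. The degree is 2 — no degree-1 curve has this shape.
2. Reading off the gridlines: one x-axis crossing is at x = 0; one y-axis crossing is at y = 0.
3. These observations pin down the coefficients.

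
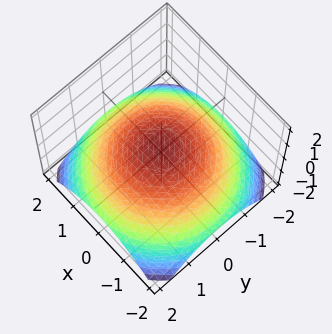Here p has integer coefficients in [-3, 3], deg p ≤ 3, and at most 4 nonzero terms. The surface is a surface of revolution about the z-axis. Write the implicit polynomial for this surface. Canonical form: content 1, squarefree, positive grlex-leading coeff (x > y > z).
(a) The degree is 2 — no degree-1 surface has this shape.
(b) Symmetries: the surface is invariant under rotation about z: p = q(x² + y², z).
(c) Observable constraints: among the integer gridlines, it crosses the y-axis at y ∈ {-1, 1}; the x-axis gridline crossings are at x ∈ {-1, 1}.
(d) The integer polynomial consistent with all of this is the stated p.

x^2 + y^2 + 3*z - 1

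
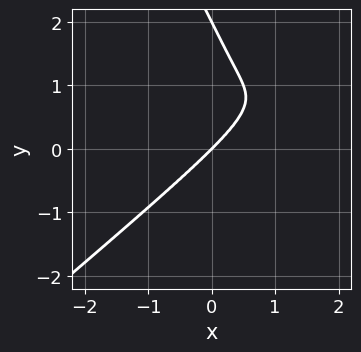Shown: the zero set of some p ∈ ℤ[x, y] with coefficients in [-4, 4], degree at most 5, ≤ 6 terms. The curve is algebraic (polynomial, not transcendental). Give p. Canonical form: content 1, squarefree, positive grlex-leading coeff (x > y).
2*x^3*y - 2*x*y^3 - y^4 - 2*x^3 + 2*y^3

Degree: the shape is more complex than any degree-3 curve, so deg p = 4.
Observable constraints: the y-axis gridline crossings are at y ∈ {0, 2}; it meets the x-axis at x = 0 (among the integer gridlines).
Matching integer coefficients to the picture gives p.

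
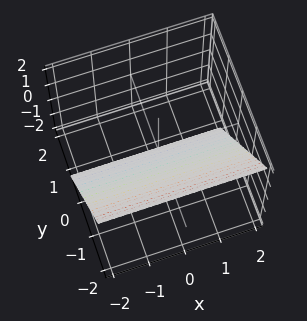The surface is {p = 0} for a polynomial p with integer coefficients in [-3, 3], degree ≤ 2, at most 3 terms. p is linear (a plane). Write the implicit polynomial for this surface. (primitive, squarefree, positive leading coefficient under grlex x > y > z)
1. Degree: the surface is flat (a plane), so deg p = 1.
2. Reading off the gridlines: no x-intercept at any integer in the box; one z-axis crossing is at z = -1.
3. Together with the visible shape, these determine p as stated.

3*y + 2*z + 2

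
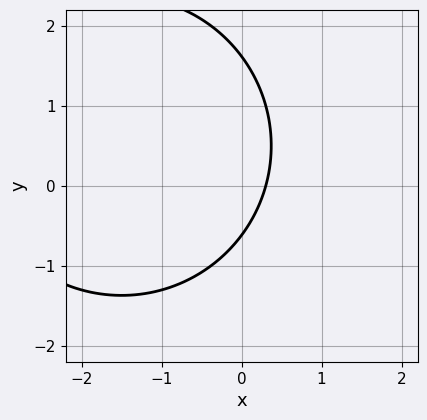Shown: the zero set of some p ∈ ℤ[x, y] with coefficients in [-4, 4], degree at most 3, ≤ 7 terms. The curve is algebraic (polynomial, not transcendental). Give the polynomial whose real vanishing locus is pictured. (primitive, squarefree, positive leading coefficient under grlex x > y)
x^2 + y^2 + 3*x - y - 1

deg p = 2.
Solving for integer coefficients yields p as stated.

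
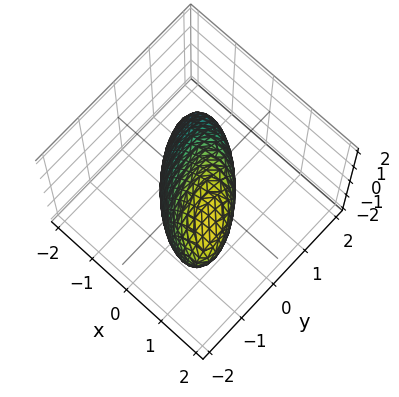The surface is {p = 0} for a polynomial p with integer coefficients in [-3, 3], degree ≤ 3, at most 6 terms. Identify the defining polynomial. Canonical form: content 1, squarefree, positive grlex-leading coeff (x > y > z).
1. deg p = 2.
2. Against the integer gridlines: among the integer gridlines, it crosses the y-axis at y ∈ {-1, 1}.
3. Matching integer coefficients to the picture gives p.

3*x^2 + 3*x*y - 2*x*z + 2*y^2 + z^2 - 2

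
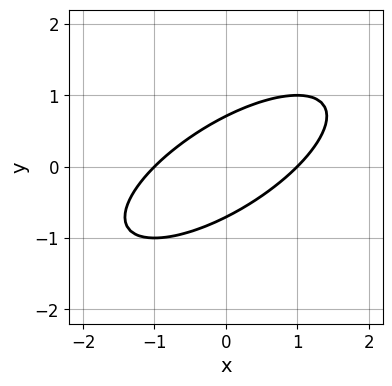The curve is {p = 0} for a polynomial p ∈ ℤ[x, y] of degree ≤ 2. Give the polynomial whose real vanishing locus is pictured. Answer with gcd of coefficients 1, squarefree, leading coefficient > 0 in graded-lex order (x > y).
deg p = 2. The shape is more complex than any degree-1 curve.
From the axis intercepts and sections: the x-axis gridline crossings are at x ∈ {-1, 1}.
Matching integer coefficients to the picture gives p.

x^2 - 2*x*y + 2*y^2 - 1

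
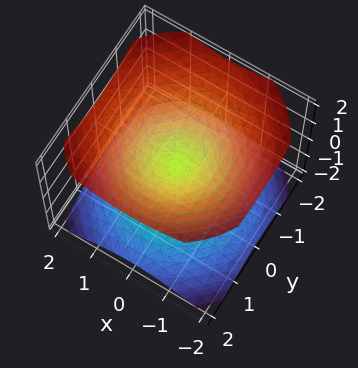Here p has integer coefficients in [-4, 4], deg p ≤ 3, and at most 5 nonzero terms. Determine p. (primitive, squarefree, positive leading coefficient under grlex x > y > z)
2*x^2 + 2*y^2 - 3*z^2

First, I count 2 distinct pieces.
Then, degree: a double cone through the origin; a quadric, so deg p = 2.
Then, symmetries: the z ↦ −z reflection is a symmetry, so z appears only in even powers; every cross-section ⟂ z is a circle, so x, y appear only via x² + y².
Then, against the integer gridlines: a circular section at z = 1 has radius between 1 and 2; it crosses the y-axis at the gridline y = 0.
Finally, these observations pin down the coefficients.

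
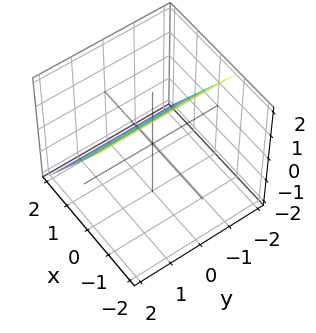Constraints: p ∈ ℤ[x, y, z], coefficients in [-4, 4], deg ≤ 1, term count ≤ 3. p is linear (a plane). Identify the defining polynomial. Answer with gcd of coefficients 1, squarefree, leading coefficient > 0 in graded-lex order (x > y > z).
3*x + 2*z - 2

Degree: every cross-section is a straight line — this is a plane, so deg p = 1.
Against the integer gridlines: it meets the z-axis at z = 1 (among the integer gridlines); no y-intercept at any integer in the box.
Assembling these constraints gives the stated polynomial.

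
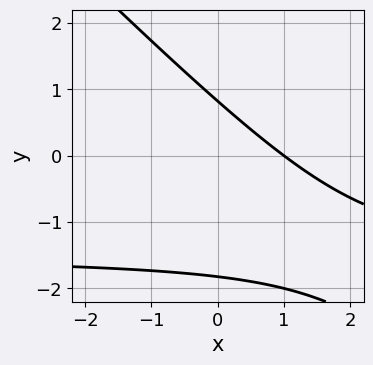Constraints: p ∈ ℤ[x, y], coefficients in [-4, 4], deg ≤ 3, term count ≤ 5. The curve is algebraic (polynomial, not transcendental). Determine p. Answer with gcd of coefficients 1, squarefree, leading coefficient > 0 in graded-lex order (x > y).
1. Degree: the shape is more complex than any degree-1 curve, so deg p = 2.
2. From the axis intercepts and sections: it meets the x-axis at x = 1 (among the integer gridlines).
3. Fitting integer coefficients to these (and the overall shape) gives p.

2*x*y + 2*y^2 + 3*x + 2*y - 3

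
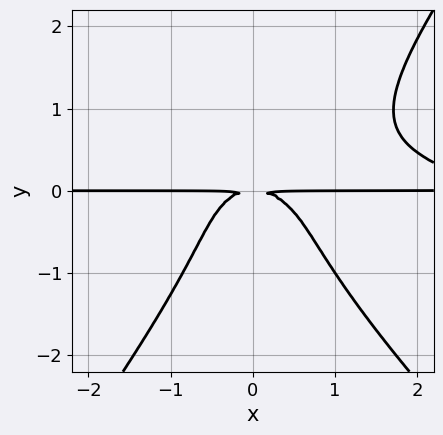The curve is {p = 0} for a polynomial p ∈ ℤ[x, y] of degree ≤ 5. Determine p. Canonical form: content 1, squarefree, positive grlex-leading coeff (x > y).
deg p = 4. The shape is more complex than any degree-3 curve.
Against the integer gridlines: the visible x-axis segment lies entirely on the curve.
These observations pin down the coefficients.

x^3*y + 3*x^2*y^2 - 2*y^4 - 3*x^2*y - 3*y^2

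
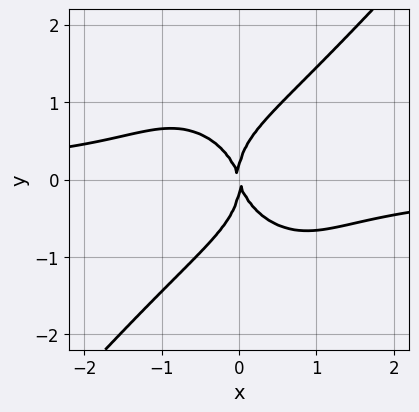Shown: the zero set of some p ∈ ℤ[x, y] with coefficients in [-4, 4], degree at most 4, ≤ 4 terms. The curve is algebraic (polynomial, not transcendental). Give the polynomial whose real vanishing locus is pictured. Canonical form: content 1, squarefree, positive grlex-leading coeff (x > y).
3*x^3*y - 2*y^4 + 3*x^2 + x*y

(a) The degree is 4 — no degree-3 curve has this shape.
(b) Reading off the gridlines: one y-axis crossing is at y = 0; one x-axis crossing is at x = 0.
(c) The integer polynomial consistent with all of this is the stated p.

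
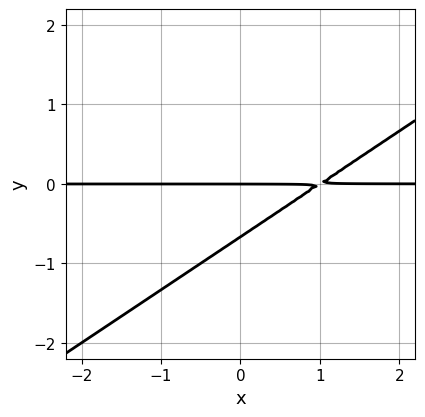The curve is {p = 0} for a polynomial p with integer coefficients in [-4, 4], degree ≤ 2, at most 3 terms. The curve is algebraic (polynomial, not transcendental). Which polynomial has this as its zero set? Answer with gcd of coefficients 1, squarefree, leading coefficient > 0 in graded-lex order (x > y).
First, degree: the shape is more complex than any degree-1 curve, so deg p = 2.
Next, from the axis intercepts and sections: one y-axis crossing is at y = 0; the visible x-axis segment lies entirely on the curve.
Finally, these observations pin down the coefficients.

2*x*y - 3*y^2 - 2*y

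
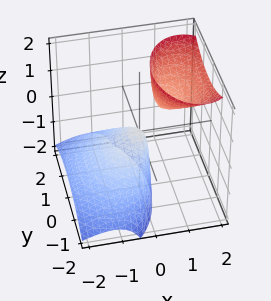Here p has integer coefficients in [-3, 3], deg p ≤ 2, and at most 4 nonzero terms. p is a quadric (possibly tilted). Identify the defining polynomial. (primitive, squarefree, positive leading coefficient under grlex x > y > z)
1. There are 2 components. Treating them together as one polynomial.
2. deg p = 2. No degree-1 surface has this shape.
3. Observable constraints: one x-axis crossing is at x = 0; one z-axis crossing is at z = 0; it crosses the y-axis at the gridline y = 0.
4. Putting this together gives p.

2*x^2 - 3*x*z + y^2 + z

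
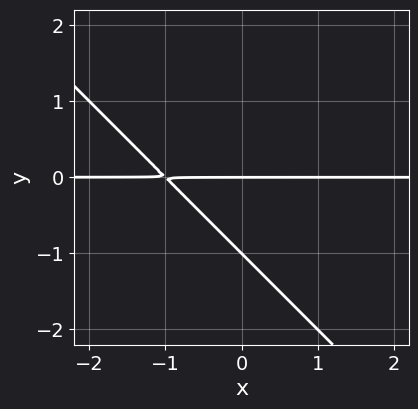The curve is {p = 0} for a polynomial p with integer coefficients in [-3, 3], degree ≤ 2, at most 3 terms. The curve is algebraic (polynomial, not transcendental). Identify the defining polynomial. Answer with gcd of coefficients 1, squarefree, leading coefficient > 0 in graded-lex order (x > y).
First, the degree is 2 — a generic line meets the curve in up to 2 points.
Then, from the visible intercepts: the visible x-axis segment lies entirely on the curve; among the integer gridlines, it crosses the y-axis at y ∈ {-1, 0}.
Finally, together with the visible shape, these determine p as stated.

x*y + y^2 + y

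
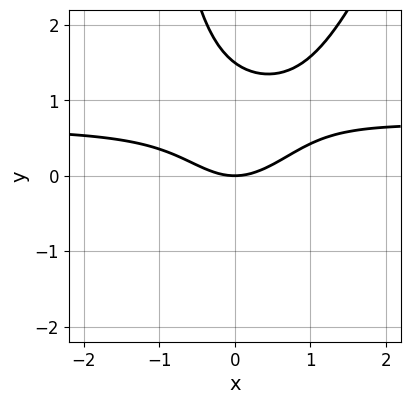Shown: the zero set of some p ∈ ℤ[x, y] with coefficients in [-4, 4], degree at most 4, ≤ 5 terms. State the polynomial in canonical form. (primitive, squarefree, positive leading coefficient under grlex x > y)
3*x^2*y - x*y^2 - 2*x^2 - 2*y^2 + 3*y

The degree is 3 — the shape is more complex than any degree-2 curve.
Reading off the gridlines: it meets the y-axis at y = 0 (among the integer gridlines); it meets the x-axis at x = 0 (among the integer gridlines).
Together with the visible shape, these determine p as stated.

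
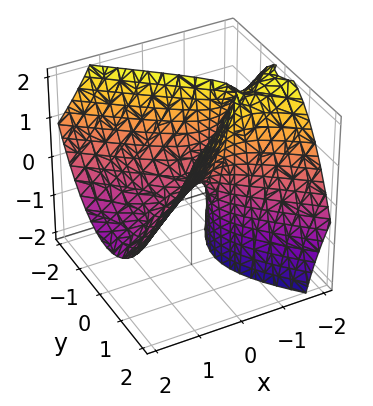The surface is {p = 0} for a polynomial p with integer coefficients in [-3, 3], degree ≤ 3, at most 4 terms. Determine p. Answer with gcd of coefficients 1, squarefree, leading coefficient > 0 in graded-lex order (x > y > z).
First, degree: the shape is more complex than any degree-1 surface, so deg p = 2.
Next, from the axis intercepts and sections: it meets the x-axis at x = 0 (among the integer gridlines); it crosses the z-axis at the gridline z = 0; it meets the y-axis at y = 0 (among the integer gridlines).
Finally, together with the visible shape, these determine p as stated.

2*x^2 + 3*x*z - 3*y^2 + 2*z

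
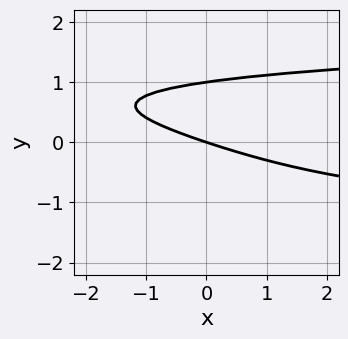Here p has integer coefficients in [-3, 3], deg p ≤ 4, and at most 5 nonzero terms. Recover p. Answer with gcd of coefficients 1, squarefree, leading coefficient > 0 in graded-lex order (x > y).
1. Degree: the shape is more complex than any degree-3 curve, so deg p = 4.
2. Against the integer gridlines: it meets the x-axis at x = 0 (among the integer gridlines); the y-axis gridline crossings are at y ∈ {0, 1}.
3. Putting this together gives p.

2*y^4 + y^2 - x - 3*y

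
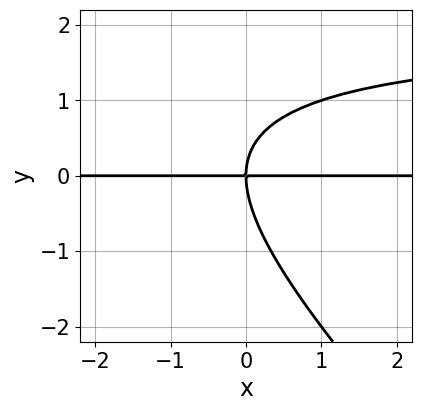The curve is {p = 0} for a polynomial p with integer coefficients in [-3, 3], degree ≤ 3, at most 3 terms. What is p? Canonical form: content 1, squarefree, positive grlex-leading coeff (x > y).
x*y^2 + y^3 - 2*x*y

deg p = 3. No degree-2 curve has this shape.
Reading off the gridlines: every point of the x-axis in the box is on the curve; one y-axis crossing is at y = 0.
Matching integer coefficients to the picture gives p.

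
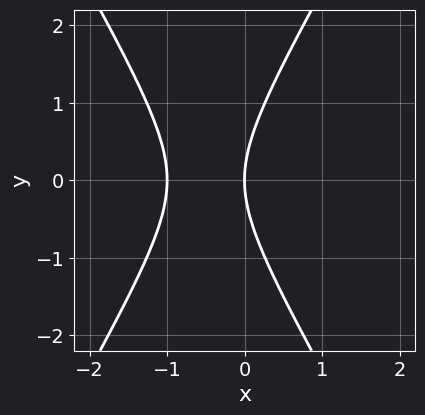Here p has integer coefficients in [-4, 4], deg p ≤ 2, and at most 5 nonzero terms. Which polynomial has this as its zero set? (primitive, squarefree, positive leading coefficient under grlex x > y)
(a) Degree: a generic line meets the curve in up to 2 points, so deg p = 2.
(b) Symmetries: mirror symmetry y ↦ −y ⇒ only even powers of y.
(c) From the visible intercepts: one y-axis crossing is at y = 0; the x-axis gridline crossings are at x ∈ {-1, 0}.
(d) Fitting integer coefficients to these (and the overall shape) gives p.

3*x^2 - y^2 + 3*x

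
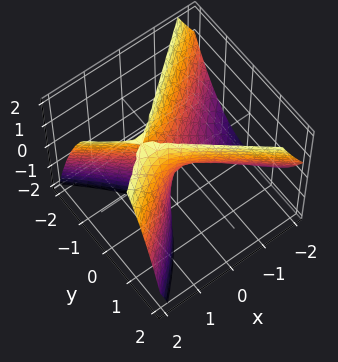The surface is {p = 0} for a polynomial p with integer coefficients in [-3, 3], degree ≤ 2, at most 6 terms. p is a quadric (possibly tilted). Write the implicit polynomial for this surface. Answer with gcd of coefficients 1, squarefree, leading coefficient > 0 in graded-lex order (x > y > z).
1. The degree is 2 — the shape is more complex than any degree-1 surface.
2. Observable constraints: it crosses the y-axis at the gridline y = 0; it crosses the x-axis at the gridline x = 0; one z-axis crossing is at z = 0.
3. Fitting integer coefficients to these (and the overall shape) gives p.

2*x^2 - 2*x*z - 3*y^2 + z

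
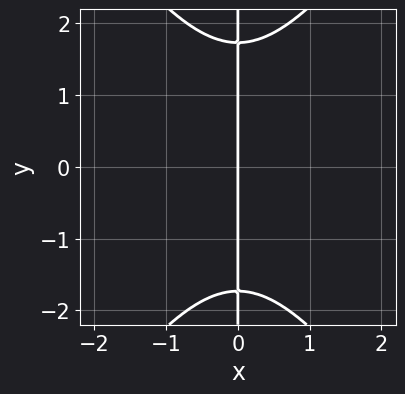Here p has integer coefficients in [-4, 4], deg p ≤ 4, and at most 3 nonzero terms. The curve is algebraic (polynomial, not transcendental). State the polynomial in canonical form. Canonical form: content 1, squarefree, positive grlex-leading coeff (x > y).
2*x^3 - x*y^2 + 3*x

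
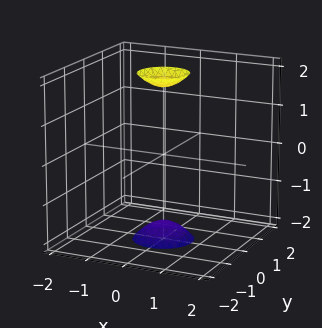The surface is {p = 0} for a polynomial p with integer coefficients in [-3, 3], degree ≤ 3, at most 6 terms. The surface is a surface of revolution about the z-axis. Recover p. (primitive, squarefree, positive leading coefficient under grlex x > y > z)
1. The picture has 2 separate pieces. Treating them together as one polynomial.
2. deg p = 2. The shape is more complex than any degree-1 surface.
3. Symmetries: rotational symmetry about the z-axis ⇒ p depends on x, y only through x² + y².
4. From the axis intercepts and sections: no y-intercept at any integer in the box; the surface avoids every integer x-axis point in the box; a circular section at z = -2 has radius between 0 and 1.
5. Matching integer coefficients to the picture gives p.

3*x^2 + 3*y^2 - z^2 + 3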